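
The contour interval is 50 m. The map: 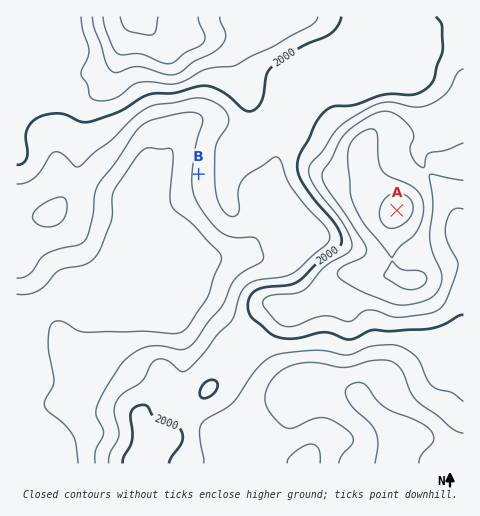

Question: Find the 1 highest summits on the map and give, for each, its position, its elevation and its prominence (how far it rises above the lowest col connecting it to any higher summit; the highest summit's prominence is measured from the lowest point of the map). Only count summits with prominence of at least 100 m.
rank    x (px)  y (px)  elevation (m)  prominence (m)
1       397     210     2232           423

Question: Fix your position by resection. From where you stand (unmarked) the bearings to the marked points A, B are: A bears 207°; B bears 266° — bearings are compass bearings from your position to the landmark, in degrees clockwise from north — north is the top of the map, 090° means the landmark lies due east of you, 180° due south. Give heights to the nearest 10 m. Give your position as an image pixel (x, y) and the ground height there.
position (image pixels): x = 423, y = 158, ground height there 2100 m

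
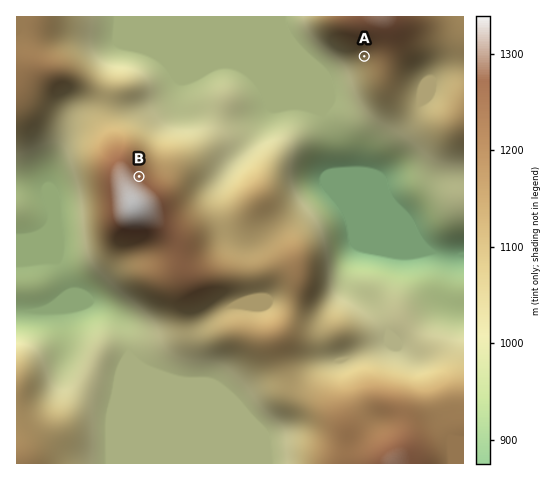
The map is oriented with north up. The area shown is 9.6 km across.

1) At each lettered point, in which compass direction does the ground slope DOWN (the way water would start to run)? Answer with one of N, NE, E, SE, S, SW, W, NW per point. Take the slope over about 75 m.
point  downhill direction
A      SW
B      NE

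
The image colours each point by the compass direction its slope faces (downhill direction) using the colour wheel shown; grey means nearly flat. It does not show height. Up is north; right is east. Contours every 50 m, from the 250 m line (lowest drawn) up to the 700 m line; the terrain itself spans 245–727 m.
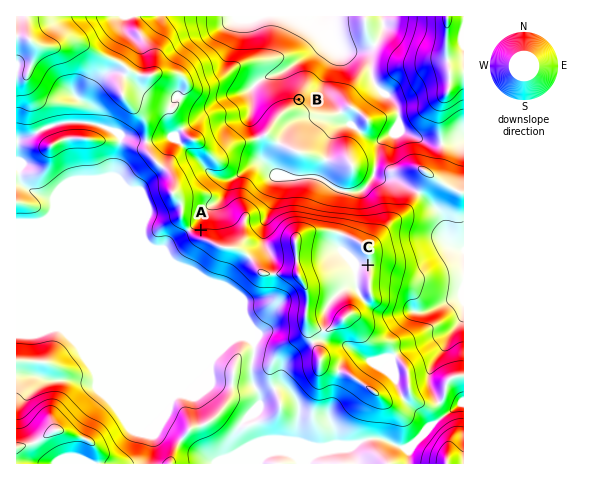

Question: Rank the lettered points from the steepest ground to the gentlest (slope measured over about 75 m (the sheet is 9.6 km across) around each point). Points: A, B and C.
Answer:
A B C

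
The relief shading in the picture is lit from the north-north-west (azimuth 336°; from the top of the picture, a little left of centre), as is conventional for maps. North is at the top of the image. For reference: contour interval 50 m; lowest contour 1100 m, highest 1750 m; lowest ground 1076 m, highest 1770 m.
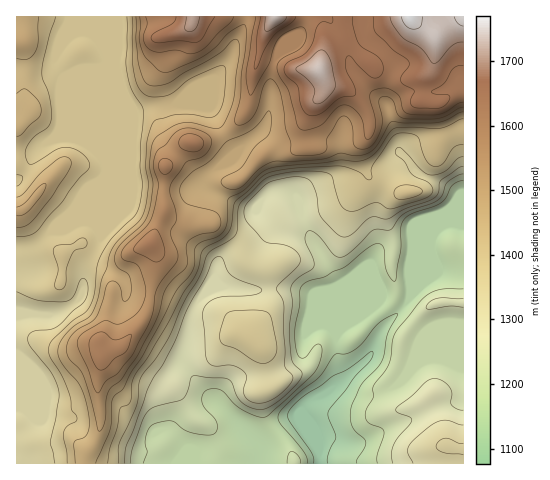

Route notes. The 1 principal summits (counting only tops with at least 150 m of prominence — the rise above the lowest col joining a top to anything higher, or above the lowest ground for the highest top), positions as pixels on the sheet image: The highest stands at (447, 446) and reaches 1356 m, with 204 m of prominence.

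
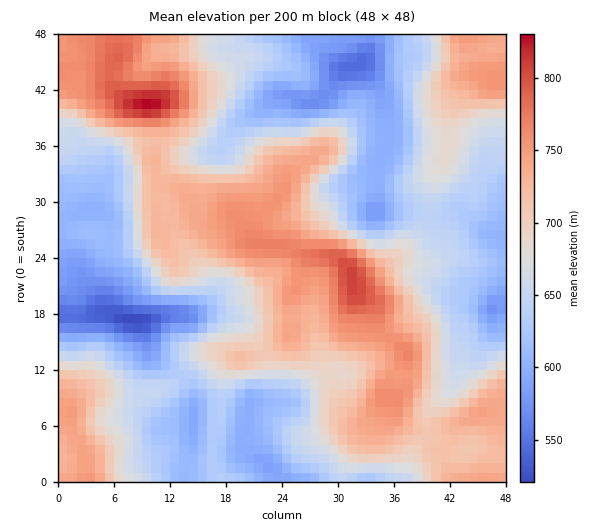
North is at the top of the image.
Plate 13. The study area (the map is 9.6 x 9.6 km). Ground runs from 520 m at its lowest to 830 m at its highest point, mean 675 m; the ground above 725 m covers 24.8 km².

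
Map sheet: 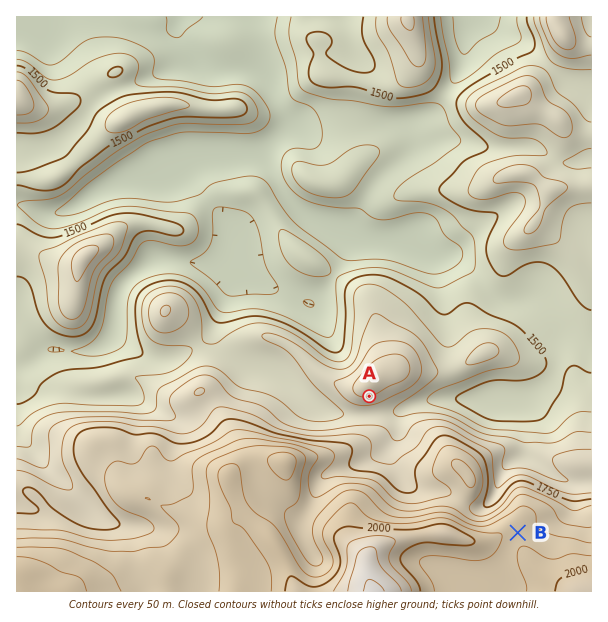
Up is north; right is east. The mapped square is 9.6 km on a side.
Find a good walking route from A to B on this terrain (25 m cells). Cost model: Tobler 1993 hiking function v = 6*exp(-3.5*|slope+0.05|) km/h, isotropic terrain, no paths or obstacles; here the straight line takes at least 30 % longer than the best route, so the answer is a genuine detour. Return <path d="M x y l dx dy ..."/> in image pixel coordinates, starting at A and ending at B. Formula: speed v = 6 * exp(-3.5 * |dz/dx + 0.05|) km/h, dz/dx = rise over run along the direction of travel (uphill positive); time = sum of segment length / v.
<path d="M369 396l6 6 0 3 27 54 36 36 12 6 18 18 12 6 23 0 15 8"/>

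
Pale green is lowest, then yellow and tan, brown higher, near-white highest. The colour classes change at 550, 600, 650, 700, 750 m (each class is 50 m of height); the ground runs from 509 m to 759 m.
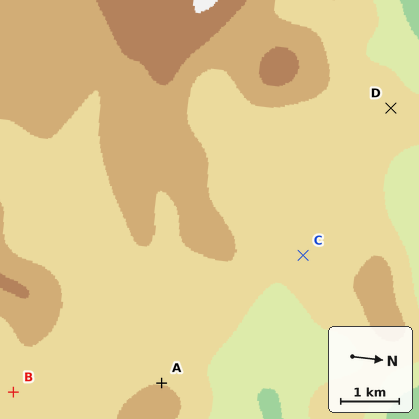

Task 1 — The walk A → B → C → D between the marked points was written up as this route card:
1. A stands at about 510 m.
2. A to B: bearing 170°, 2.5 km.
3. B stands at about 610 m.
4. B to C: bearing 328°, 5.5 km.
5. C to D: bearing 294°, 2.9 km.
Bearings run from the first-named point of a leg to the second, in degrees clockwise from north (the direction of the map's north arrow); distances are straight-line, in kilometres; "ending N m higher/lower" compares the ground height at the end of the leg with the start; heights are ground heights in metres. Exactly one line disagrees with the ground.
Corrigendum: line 1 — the height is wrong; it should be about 650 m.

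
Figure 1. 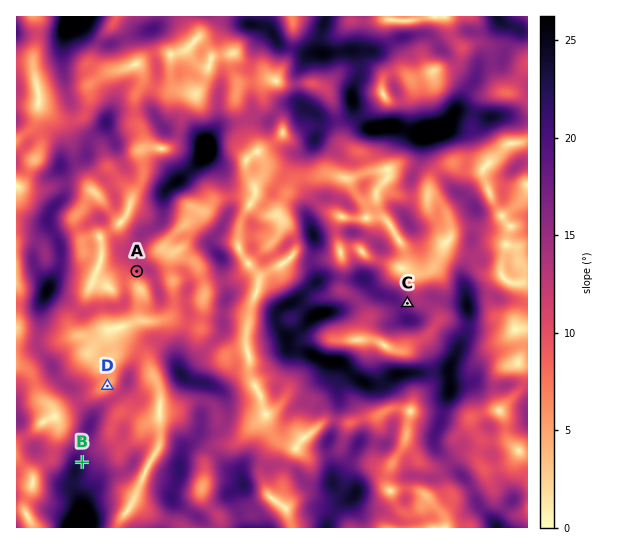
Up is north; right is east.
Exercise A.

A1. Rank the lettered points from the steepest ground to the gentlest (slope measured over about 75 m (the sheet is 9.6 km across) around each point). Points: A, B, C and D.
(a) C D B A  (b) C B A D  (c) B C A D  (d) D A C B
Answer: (c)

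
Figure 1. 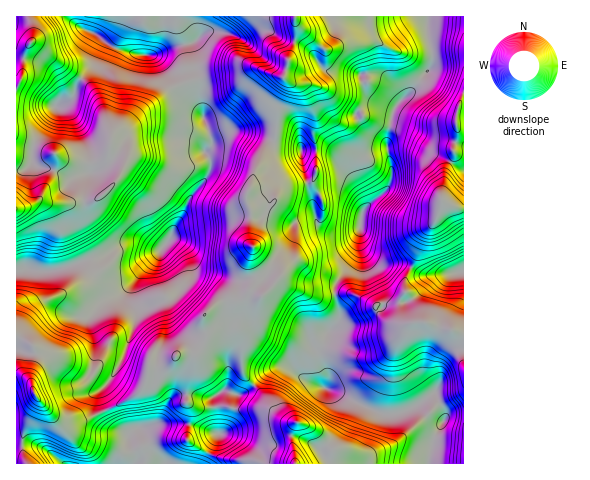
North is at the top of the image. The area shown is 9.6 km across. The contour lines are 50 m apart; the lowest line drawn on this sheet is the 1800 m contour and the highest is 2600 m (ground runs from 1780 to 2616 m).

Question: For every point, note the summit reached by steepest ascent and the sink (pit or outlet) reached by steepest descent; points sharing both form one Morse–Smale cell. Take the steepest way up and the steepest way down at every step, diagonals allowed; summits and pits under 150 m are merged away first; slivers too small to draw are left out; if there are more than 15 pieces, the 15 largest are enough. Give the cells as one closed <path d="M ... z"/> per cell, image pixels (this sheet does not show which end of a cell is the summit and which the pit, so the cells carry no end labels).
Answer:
<path d="M28 16l-12 1 0 254 15-2 18 3 17-4 24-9 14-3 26-14 6 0 16 7 9 0 10-12 18-37 17-21 5-11-1-9-5-7 6-6 0-8-12-37-1-21-30 10-41 36-14 7-2 4-9-29-9-18-13-13-49-35 1-16z"/><path d="M463 16l-35 1 0 18 4 18 0 9-16 25-22 22-7 28 0 11 5 19-2 15-2 6-14 12-13 15-3 38-24 34 5 34-11 12-10 20 2 12 6 10-1 13 2 1 10 3 44 22 10 1 11-2 17-9 16-11 10 24-11 21-6 26 36-1 0-128-40-13-19 1 0 2-15-2-12-11-3-6 3-2 12 1 5 4 4 10 5 3-4-11 0-11 6-8-2-11 10-17 8-23 14-21 6-14 2-30 11-22-1-8 4-13-2-9 1-13 2-7 5-2z"/><path d="M427 16l-132 1 2 15-13 43 3 10-10 19-1 29-2 7 23 4 4 3 15 74 9 9 7 2 19 0 6-2 3-3 4-17 25-24 3-19-5-19 0-11 7-28 22-22 16-25 0-9-4-18z"/><path d="M232 130l-9 3-11 6-1 7-6 6 6 10 0 6-5 11-17 21-20 41-28 31-9 14-2 13 6 10 0 10-14 41-12 19-10 12 0 7 5 12 34-17 8-11 3-15 12 1 16-14 17-1 8-9 3-8-3-15 1-6 9-9 15-6 13 0 10-8 11 3-8-7 2-10-5-16 2-16-4-4 3-29-5-11 0-8 9-26 18-27-14-6z"/><path d="M274 141l-18 27-9 26 0 8 5 11-3 29 4 4-2 16 5 16-2 10 8 7-11-3-10 8-13 0-8 2 6 3 4 11 10 17 2 7 0 30 11 15 17-14 10-5 11 0 16 15 18 7 1-13-6-10-2-12 10-20 11-12-5-34 24-34 2-25-9 4-19 0-10-4-5-5-9-35-7-41-4-3z"/><path d="M136 242l-13 3-19 11-14 3-34 11-17 2-17-3-6 3 1 192 9-1-3-8-1-15 17-40 22 22 21-1 23-11-5-12 0-7 10-12 12-19 14-41 0-10-6-10 2-13 9-14 20-21z"/><path d="M291 366l-11 0-13 6-13 13 25 31 7 5 12 1 14 6 19 21-26 15 123-1 6-25 11-21-11-24-27 17-22 5-18-7-30-16-30-11z"/><path d="M73 16l-44 0 3 10-1 16 49 35 13 13 9 18 9 29 2-4 14-7 41-36 30-12-5-11-3-24-19 5-14 6-20 0-26-8-16-12-17-8-4-4z"/><path d="M223 303l-7 1-12 11-1 6 3 15-3 8-8 9-17 1-16 14-12-1-3 15-8 11-34 18 3 8 8 9 14 4 4-3 24-6 10-20 11-8 15 0 15 4 14-9 16 5 15-10-10-11-2-34-12-24-4-11z"/><path d="M294 16l-108 0 0 5 11 14 0 5-6 3 2 24 4 10 4 2 17-5 19-1 13-6 6 0 28 11 13-46z"/><path d="M442 202l-5 15-10 14-13 33-8 14-2 12 12 18 4 14 43 12 1-125-17-4z"/><path d="M255 386l-16 9-16-5-10 8 5 36-14 30 91-1-4-29 6-11-11-2-7-5z"/><path d="M39 400l-17 40 1 15 4 9 108-1 1-5-7-18 1-7-14-5-12-18-22 11-21 1z"/><path d="M256 67l-6 0-13 6-19 1-20 6 1 21 12 43 3-7 17-7 25 4 18 6 2-7 1-29 9-15 1-7-4-5z"/><path d="M194 395l-15 0-6 3-5 5-10 20-20 5 11 24 13 12 41 0 13-24 2-7-5-35-9 1z"/>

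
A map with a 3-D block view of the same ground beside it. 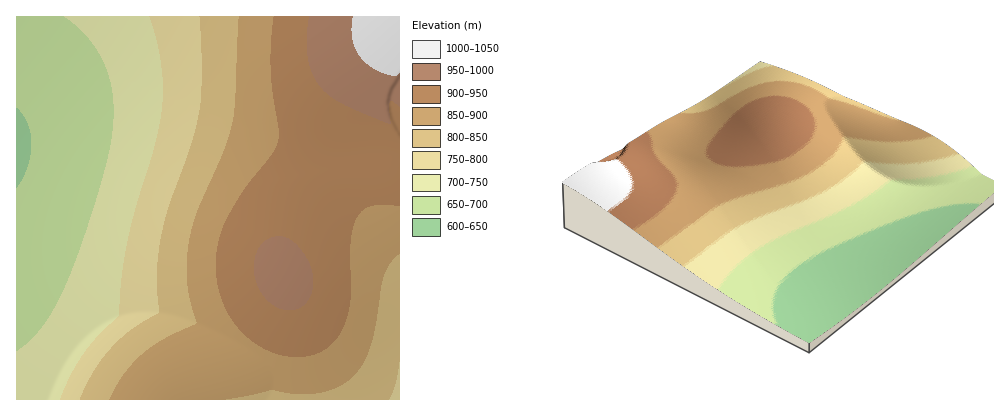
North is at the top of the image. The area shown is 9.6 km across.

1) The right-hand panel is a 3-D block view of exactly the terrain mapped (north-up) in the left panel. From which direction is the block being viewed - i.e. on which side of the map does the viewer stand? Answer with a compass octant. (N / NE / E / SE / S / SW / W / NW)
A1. NW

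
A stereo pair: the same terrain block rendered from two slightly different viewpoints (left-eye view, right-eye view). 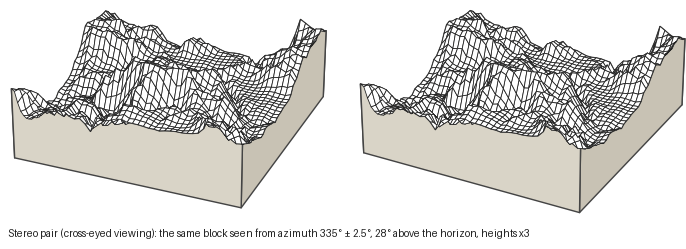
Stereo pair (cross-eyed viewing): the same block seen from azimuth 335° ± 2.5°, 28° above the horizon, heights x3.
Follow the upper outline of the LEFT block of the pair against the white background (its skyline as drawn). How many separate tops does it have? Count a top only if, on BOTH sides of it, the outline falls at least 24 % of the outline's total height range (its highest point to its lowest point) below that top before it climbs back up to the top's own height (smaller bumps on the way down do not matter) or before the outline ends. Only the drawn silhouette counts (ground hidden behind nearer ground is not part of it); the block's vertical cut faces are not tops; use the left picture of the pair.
1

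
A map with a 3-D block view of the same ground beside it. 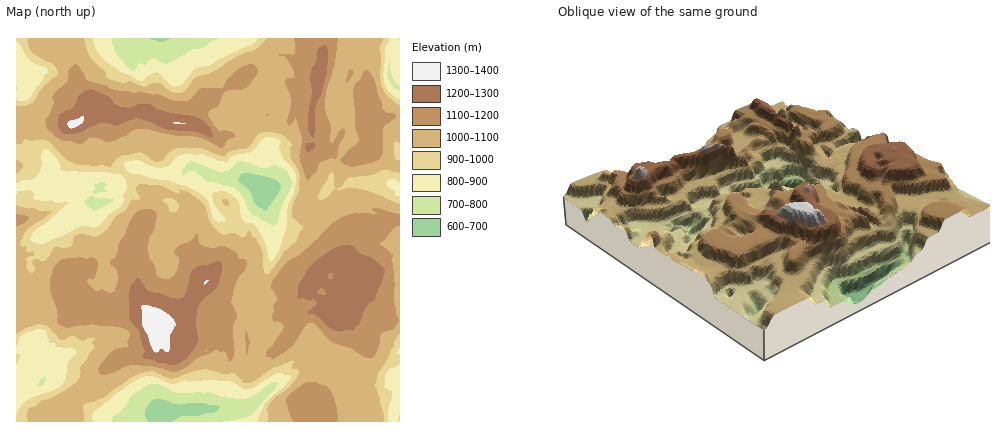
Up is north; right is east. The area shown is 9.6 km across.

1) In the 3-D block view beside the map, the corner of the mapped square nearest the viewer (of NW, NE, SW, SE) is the SW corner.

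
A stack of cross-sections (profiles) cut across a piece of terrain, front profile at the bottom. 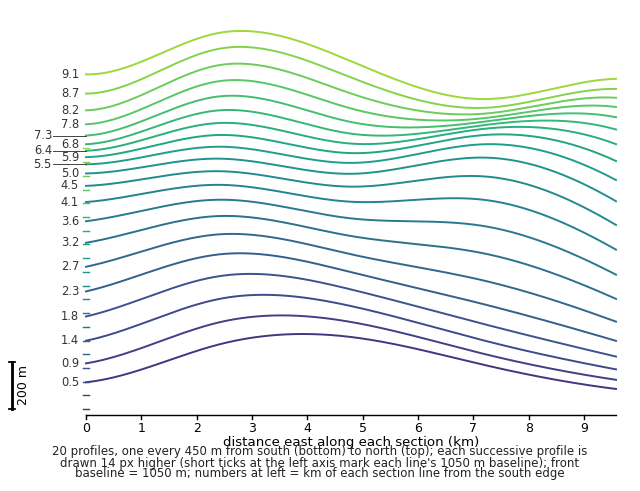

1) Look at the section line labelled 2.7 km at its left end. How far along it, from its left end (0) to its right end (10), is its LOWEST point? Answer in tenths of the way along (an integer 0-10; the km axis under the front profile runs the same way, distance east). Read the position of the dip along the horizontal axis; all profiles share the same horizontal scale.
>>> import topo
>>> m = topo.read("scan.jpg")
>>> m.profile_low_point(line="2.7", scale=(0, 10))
10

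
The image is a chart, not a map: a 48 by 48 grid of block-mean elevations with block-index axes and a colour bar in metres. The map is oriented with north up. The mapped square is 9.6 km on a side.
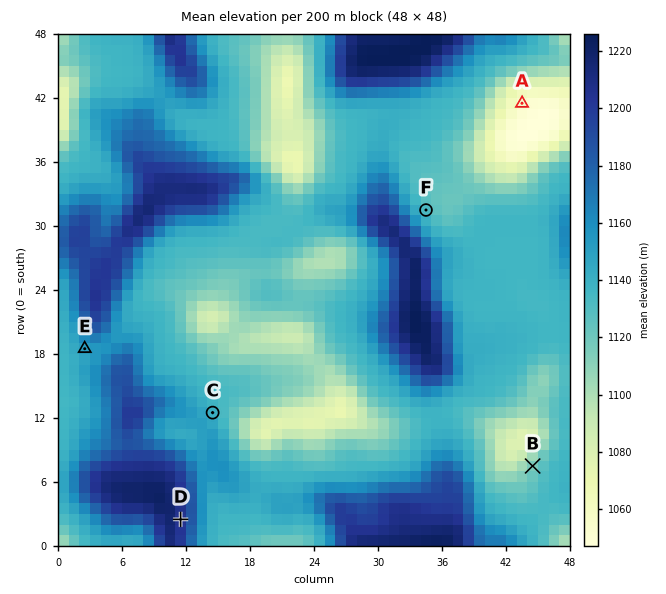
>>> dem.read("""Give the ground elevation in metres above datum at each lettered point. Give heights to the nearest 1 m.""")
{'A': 1055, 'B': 1117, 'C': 1140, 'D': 1206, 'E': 1151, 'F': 1132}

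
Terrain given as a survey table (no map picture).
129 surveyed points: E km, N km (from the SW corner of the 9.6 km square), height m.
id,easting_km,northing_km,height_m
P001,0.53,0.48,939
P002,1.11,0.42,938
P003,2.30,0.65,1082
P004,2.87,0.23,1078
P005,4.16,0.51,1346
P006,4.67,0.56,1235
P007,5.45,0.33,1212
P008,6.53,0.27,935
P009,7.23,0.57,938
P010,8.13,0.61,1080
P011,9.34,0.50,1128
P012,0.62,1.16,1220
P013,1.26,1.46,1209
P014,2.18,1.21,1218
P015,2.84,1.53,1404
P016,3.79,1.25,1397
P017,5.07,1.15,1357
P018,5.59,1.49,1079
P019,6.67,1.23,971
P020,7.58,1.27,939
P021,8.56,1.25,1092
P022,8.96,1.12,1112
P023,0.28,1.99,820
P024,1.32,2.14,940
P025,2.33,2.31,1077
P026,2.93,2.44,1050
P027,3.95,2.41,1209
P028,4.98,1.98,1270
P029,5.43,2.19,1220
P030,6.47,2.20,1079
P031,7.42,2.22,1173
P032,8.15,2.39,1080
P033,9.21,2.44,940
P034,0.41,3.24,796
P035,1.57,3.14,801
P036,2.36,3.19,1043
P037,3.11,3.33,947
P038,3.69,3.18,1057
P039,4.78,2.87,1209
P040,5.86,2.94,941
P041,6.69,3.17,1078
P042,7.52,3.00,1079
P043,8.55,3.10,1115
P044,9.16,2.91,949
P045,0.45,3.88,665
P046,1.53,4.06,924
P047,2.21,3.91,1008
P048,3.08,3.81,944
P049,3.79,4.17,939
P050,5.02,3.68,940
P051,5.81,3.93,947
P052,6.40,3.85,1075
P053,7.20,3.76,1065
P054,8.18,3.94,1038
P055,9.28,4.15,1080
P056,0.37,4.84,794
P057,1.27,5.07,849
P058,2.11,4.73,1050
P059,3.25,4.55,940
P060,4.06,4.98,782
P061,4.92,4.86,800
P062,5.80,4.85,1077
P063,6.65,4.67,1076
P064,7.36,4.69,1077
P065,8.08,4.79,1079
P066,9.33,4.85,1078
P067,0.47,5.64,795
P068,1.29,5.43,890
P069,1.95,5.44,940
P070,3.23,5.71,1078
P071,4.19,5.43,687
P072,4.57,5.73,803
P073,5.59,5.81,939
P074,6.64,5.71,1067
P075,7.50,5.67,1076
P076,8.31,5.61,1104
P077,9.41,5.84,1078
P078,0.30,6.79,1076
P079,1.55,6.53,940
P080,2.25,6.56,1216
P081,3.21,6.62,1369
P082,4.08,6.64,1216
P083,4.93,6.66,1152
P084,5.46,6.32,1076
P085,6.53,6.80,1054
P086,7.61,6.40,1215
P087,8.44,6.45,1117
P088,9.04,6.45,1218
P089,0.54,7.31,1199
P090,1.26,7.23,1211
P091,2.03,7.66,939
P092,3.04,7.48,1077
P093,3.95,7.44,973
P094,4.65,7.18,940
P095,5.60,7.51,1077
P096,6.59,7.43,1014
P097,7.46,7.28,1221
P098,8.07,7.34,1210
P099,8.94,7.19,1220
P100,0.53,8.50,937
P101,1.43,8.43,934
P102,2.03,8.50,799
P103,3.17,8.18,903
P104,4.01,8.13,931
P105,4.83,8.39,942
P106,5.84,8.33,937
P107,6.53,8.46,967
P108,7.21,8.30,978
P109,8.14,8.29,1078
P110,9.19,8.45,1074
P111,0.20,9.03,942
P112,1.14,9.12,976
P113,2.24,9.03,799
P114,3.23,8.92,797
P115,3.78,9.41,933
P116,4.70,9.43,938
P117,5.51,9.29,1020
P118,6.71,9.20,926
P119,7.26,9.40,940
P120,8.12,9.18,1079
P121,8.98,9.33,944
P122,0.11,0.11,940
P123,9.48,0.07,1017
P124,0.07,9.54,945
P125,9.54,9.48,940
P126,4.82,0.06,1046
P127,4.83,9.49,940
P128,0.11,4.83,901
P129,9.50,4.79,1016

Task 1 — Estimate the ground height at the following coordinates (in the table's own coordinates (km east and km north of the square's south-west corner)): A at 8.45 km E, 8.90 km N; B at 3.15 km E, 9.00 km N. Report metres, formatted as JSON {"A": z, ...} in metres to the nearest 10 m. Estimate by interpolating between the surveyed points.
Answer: {"A": 1070, "B": 800}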